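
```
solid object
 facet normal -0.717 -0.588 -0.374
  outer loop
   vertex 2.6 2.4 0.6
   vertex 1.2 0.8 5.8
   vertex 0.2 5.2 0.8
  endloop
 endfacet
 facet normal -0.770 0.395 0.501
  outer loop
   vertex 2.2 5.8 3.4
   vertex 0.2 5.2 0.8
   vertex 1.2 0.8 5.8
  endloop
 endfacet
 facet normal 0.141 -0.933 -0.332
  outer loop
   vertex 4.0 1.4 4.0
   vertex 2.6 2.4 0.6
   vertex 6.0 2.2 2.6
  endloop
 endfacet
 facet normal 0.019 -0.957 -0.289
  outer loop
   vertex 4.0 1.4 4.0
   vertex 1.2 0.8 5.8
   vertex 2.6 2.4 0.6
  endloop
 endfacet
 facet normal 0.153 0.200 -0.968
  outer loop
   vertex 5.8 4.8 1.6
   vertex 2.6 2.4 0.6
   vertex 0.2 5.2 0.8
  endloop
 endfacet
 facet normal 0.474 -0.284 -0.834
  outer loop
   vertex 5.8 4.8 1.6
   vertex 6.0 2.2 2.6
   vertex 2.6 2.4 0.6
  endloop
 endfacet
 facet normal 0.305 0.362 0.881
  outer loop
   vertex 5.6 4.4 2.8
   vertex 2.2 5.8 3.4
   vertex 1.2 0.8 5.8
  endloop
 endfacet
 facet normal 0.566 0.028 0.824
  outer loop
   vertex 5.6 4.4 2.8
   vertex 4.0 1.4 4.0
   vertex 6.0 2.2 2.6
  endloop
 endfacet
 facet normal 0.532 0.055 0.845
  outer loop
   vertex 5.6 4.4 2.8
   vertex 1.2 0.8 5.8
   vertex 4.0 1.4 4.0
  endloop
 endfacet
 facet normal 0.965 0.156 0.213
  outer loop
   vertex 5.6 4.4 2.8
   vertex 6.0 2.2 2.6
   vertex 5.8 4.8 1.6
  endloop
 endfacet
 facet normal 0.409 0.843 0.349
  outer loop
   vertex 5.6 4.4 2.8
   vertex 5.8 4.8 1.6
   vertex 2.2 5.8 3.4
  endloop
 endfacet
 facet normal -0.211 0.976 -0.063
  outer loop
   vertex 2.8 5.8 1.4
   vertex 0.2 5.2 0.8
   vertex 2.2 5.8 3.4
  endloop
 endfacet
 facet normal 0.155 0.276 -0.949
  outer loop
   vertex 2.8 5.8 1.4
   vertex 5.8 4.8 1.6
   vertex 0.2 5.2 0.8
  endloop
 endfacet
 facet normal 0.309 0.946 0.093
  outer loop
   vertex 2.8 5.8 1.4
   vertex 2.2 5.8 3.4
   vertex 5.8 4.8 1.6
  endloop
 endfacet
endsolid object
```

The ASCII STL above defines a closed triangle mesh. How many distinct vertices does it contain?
9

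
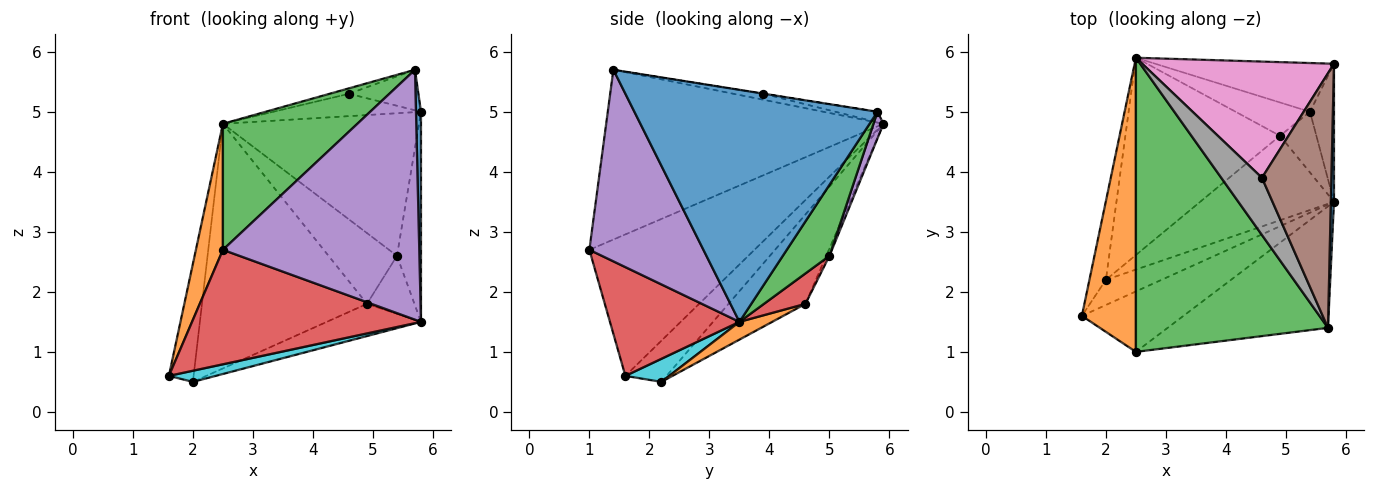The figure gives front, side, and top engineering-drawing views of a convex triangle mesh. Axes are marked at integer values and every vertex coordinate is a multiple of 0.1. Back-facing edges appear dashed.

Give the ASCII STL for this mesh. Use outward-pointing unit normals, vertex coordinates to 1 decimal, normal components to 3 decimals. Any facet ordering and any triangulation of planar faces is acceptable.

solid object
 facet normal 1.000 -0.021 0.014
  outer loop
   vertex 5.8 3.5 1.5
   vertex 5.8 5.8 5.0
   vertex 5.7 1.4 5.7
  endloop
 endfacet
 facet normal -0.923 -0.151 0.353
  outer loop
   vertex 2.5 1.0 2.7
   vertex 2.5 5.9 4.8
   vertex 1.6 1.6 0.6
  endloop
 endfacet
 facet normal -0.631 -0.306 0.713
  outer loop
   vertex 2.5 1.0 2.7
   vertex 5.7 1.4 5.7
   vertex 2.5 5.9 4.8
  endloop
 endfacet
 facet normal 0.447 -0.791 -0.418
  outer loop
   vertex 2.5 1.0 2.7
   vertex 1.6 1.6 0.6
   vertex 5.8 3.5 1.5
  endloop
 endfacet
 facet normal 0.463 -0.797 -0.388
  outer loop
   vertex 2.5 1.0 2.7
   vertex 5.8 3.5 1.5
   vertex 5.7 1.4 5.7
  endloop
 endfacet
 facet normal -0.002 0.157 0.988
  outer loop
   vertex 4.6 3.9 5.3
   vertex 5.7 1.4 5.7
   vertex 5.8 5.8 5.0
  endloop
 endfacet
 facet normal -0.054 0.189 0.981
  outer loop
   vertex 4.6 3.9 5.3
   vertex 5.8 5.8 5.0
   vertex 2.5 5.9 4.8
  endloop
 endfacet
 facet normal -0.145 0.094 0.985
  outer loop
   vertex 4.6 3.9 5.3
   vertex 2.5 5.9 4.8
   vertex 5.7 1.4 5.7
  endloop
 endfacet
 facet normal -0.811 0.487 -0.324
  outer loop
   vertex 2.0 2.2 0.5
   vertex 1.6 1.6 0.6
   vertex 2.5 5.9 4.8
  endloop
 endfacet
 facet normal 0.355 -0.379 -0.855
  outer loop
   vertex 2.0 2.2 0.5
   vertex 5.8 3.5 1.5
   vertex 1.6 1.6 0.6
  endloop
 endfacet
 facet normal -0.341 0.732 -0.590
  outer loop
   vertex 4.9 4.6 1.8
   vertex 2.0 2.2 0.5
   vertex 2.5 5.9 4.8
  endloop
 endfacet
 facet normal 0.123 0.354 -0.927
  outer loop
   vertex 4.9 4.6 1.8
   vertex 5.8 3.5 1.5
   vertex 2.0 2.2 0.5
  endloop
 endfacet
 facet normal 0.851 0.438 -0.288
  outer loop
   vertex 5.4 5.0 2.6
   vertex 5.8 5.8 5.0
   vertex 5.8 3.5 1.5
  endloop
 endfacet
 facet normal 0.517 0.592 -0.619
  outer loop
   vertex 5.4 5.0 2.6
   vertex 5.8 3.5 1.5
   vertex 4.9 4.6 1.8
  endloop
 endfacet
 facet normal 0.048 0.945 -0.323
  outer loop
   vertex 5.4 5.0 2.6
   vertex 2.5 5.9 4.8
   vertex 5.8 5.8 5.0
  endloop
 endfacet
 facet normal -0.042 0.904 -0.426
  outer loop
   vertex 5.4 5.0 2.6
   vertex 4.9 4.6 1.8
   vertex 2.5 5.9 4.8
  endloop
 endfacet
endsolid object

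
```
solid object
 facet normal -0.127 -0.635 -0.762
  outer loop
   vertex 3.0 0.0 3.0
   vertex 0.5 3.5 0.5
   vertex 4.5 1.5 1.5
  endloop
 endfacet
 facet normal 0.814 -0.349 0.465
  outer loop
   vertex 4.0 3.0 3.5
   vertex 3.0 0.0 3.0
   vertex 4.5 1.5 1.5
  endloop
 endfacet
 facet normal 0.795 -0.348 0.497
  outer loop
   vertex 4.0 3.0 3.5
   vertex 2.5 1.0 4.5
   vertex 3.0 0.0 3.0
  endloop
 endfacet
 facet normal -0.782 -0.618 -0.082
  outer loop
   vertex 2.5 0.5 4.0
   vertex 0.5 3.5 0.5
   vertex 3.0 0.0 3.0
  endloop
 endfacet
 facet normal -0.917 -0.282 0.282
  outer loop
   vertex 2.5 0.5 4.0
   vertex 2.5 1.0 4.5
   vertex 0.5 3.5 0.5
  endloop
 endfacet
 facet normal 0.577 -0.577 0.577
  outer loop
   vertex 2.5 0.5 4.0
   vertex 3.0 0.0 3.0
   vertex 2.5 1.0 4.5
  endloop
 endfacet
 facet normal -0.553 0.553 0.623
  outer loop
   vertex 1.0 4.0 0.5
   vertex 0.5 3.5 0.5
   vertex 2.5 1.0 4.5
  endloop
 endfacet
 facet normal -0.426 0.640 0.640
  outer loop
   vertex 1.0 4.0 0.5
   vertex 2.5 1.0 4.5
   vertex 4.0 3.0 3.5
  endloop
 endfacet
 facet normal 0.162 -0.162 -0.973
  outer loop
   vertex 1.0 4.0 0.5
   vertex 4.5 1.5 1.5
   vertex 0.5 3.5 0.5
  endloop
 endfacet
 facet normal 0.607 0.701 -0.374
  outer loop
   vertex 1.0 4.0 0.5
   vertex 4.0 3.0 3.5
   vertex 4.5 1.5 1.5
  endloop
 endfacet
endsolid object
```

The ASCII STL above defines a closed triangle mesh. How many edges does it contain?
15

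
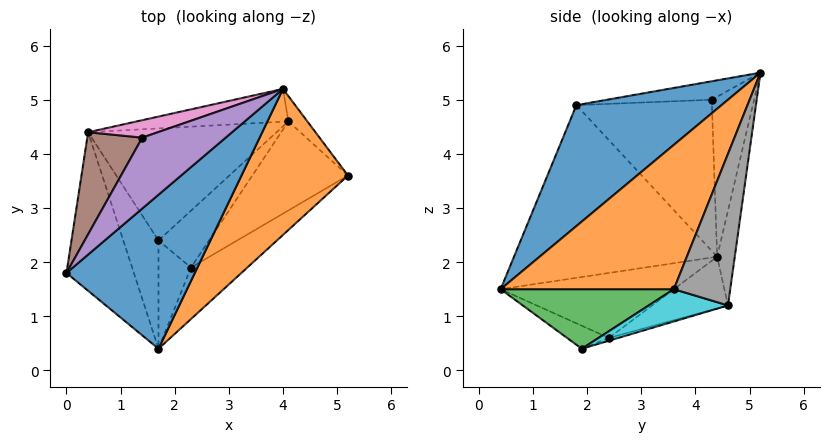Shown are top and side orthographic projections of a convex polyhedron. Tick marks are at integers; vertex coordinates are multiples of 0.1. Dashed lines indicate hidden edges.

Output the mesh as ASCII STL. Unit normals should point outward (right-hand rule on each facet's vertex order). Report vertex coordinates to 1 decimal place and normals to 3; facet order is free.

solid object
 facet normal 0.501 -0.683 0.532
  outer loop
   vertex 1.7 0.4 1.5
   vertex 4.0 5.2 5.5
   vertex 0.0 1.8 4.9
  endloop
 endfacet
 facet normal 0.604 -0.661 0.446
  outer loop
   vertex 1.7 0.4 1.5
   vertex 5.2 3.6 1.5
   vertex 4.0 5.2 5.5
  endloop
 endfacet
 facet normal 0.569 -0.622 -0.538
  outer loop
   vertex 1.7 0.4 1.5
   vertex 2.3 1.9 0.4
   vertex 5.2 3.6 1.5
  endloop
 endfacet
 facet normal -0.904 -0.241 -0.353
  outer loop
   vertex 1.7 0.4 1.5
   vertex 0.0 1.8 4.9
   vertex 0.4 4.4 2.1
  endloop
 endfacet
 facet normal -0.215 0.082 0.973
  outer loop
   vertex 1.4 4.3 5.0
   vertex 0.0 1.8 4.9
   vertex 4.0 5.2 5.5
  endloop
 endfacet
 facet normal -0.836 0.456 0.304
  outer loop
   vertex 1.4 4.3 5.0
   vertex 0.4 4.4 2.1
   vertex 0.0 1.8 4.9
  endloop
 endfacet
 facet normal -0.349 0.925 0.152
  outer loop
   vertex 1.4 4.3 5.0
   vertex 4.0 5.2 5.5
   vertex 0.4 4.4 2.1
  endloop
 endfacet
 facet normal 0.683 0.726 -0.085
  outer loop
   vertex 4.1 4.6 1.2
   vertex 4.0 5.2 5.5
   vertex 5.2 3.6 1.5
  endloop
 endfacet
 facet normal -0.087 0.986 -0.140
  outer loop
   vertex 4.1 4.6 1.2
   vertex 0.4 4.4 2.1
   vertex 4.0 5.2 5.5
  endloop
 endfacet
 facet normal 0.319 0.067 -0.945
  outer loop
   vertex 4.1 4.6 1.2
   vertex 5.2 3.6 1.5
   vertex 2.3 1.9 0.4
  endloop
 endfacet
 facet normal -0.543 -0.345 -0.766
  outer loop
   vertex 1.7 2.4 0.6
   vertex 2.3 1.9 0.4
   vertex 1.7 0.4 1.5
  endloop
 endfacet
 facet normal -0.860 -0.210 -0.466
  outer loop
   vertex 1.7 2.4 0.6
   vertex 1.7 0.4 1.5
   vertex 0.4 4.4 2.1
  endloop
 endfacet
 facet normal -0.053 0.316 -0.947
  outer loop
   vertex 1.7 2.4 0.6
   vertex 4.1 4.6 1.2
   vertex 2.3 1.9 0.4
  endloop
 endfacet
 facet normal -0.232 0.483 -0.845
  outer loop
   vertex 1.7 2.4 0.6
   vertex 0.4 4.4 2.1
   vertex 4.1 4.6 1.2
  endloop
 endfacet
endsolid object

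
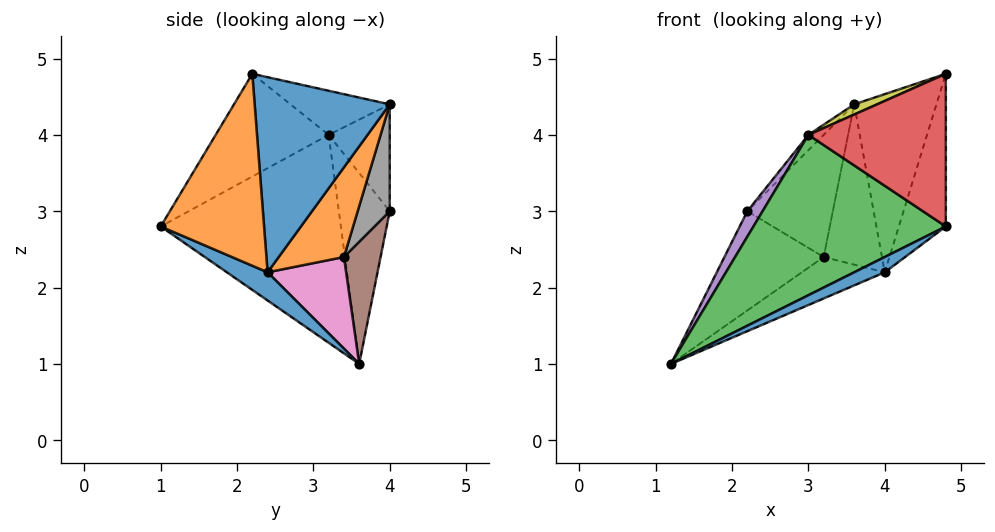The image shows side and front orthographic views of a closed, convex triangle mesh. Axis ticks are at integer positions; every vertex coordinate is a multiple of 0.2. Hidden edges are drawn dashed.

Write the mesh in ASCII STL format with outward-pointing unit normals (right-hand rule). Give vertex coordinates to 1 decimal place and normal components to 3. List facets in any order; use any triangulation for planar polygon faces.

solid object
 facet normal 0.301 -0.225 -0.927
  outer loop
   vertex 4.0 2.4 2.2
   vertex 4.8 1.0 2.8
   vertex 1.2 3.6 1.0
  endloop
 endfacet
 facet normal 0.884 0.402 -0.241
  outer loop
   vertex 4.0 2.4 2.2
   vertex 4.8 2.2 4.8
   vertex 4.8 1.0 2.8
  endloop
 endfacet
 facet normal -0.652 -0.697 0.299
  outer loop
   vertex 3.0 3.2 4.0
   vertex 1.2 3.6 1.0
   vertex 4.8 1.0 2.8
  endloop
 endfacet
 facet normal -0.576 -0.701 0.420
  outer loop
   vertex 3.0 3.2 4.0
   vertex 4.8 1.0 2.8
   vertex 4.8 2.2 4.8
  endloop
 endfacet
 facet normal -0.844 -0.253 0.473
  outer loop
   vertex 3.0 3.2 4.0
   vertex 2.2 4.0 3.0
   vertex 1.2 3.6 1.0
  endloop
 endfacet
 facet normal 0.326 0.882 -0.339
  outer loop
   vertex 3.2 3.4 2.4
   vertex 1.2 3.6 1.0
   vertex 2.2 4.0 3.0
  endloop
 endfacet
 facet normal 0.517 0.545 -0.660
  outer loop
   vertex 3.2 3.4 2.4
   vertex 4.0 2.4 2.2
   vertex 1.2 3.6 1.0
  endloop
 endfacet
 facet normal 0.331 0.883 -0.331
  outer loop
   vertex 3.6 4.0 4.4
   vertex 3.2 3.4 2.4
   vertex 2.2 4.0 3.0
  endloop
 endfacet
 facet normal -0.452 -0.104 0.886
  outer loop
   vertex 3.6 4.0 4.4
   vertex 3.0 3.2 4.0
   vertex 4.8 2.2 4.8
  endloop
 endfacet
 facet normal -0.696 0.174 0.696
  outer loop
   vertex 3.6 4.0 4.4
   vertex 2.2 4.0 3.0
   vertex 3.0 3.2 4.0
  endloop
 endfacet
 facet normal 0.834 0.507 -0.217
  outer loop
   vertex 3.6 4.0 4.4
   vertex 4.8 2.2 4.8
   vertex 4.0 2.4 2.2
  endloop
 endfacet
 facet normal 0.704 0.629 -0.330
  outer loop
   vertex 3.6 4.0 4.4
   vertex 4.0 2.4 2.2
   vertex 3.2 3.4 2.4
  endloop
 endfacet
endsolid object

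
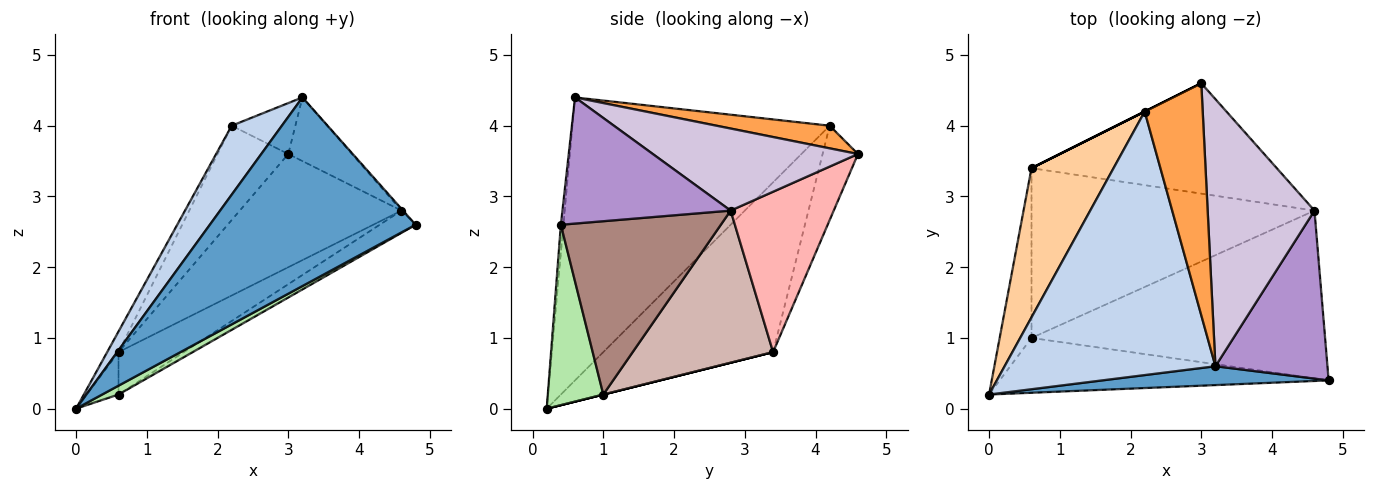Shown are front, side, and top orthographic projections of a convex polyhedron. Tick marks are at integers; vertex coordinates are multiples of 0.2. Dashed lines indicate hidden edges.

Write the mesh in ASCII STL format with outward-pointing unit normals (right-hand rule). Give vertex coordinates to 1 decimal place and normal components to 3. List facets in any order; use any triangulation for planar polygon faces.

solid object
 facet normal -0.012 -0.995 0.099
  outer loop
   vertex 3.2 0.6 4.4
   vertex 0.0 0.2 0.0
   vertex 4.8 0.4 2.6
  endloop
 endfacet
 facet normal -0.792 -0.154 0.590
  outer loop
   vertex 2.2 4.2 4.0
   vertex 0.0 0.2 0.0
   vertex 3.2 0.6 4.4
  endloop
 endfacet
 facet normal 0.356 0.200 0.913
  outer loop
   vertex 2.2 4.2 4.0
   vertex 3.2 0.6 4.4
   vertex 3.0 4.6 3.6
  endloop
 endfacet
 facet normal -0.899 0.060 0.434
  outer loop
   vertex 0.6 3.4 0.8
   vertex 0.0 0.2 0.0
   vertex 2.2 4.2 4.0
  endloop
 endfacet
 facet normal -0.447 0.894 0.000
  outer loop
   vertex 0.6 3.4 0.8
   vertex 2.2 4.2 4.0
   vertex 3.0 4.6 3.6
  endloop
 endfacet
 facet normal 0.476 -0.140 -0.868
  outer loop
   vertex 0.6 1.0 0.2
   vertex 4.8 0.4 2.6
   vertex 0.0 0.2 0.0
  endloop
 endfacet
 facet normal 0.000 0.243 -0.970
  outer loop
   vertex 0.6 1.0 0.2
   vertex 0.0 0.2 0.0
   vertex 0.6 3.4 0.8
  endloop
 endfacet
 facet normal 0.415 0.651 -0.635
  outer loop
   vertex 4.6 2.8 2.8
   vertex 0.6 3.4 0.8
   vertex 3.0 4.6 3.6
  endloop
 endfacet
 facet normal 0.748 0.007 0.664
  outer loop
   vertex 4.6 2.8 2.8
   vertex 3.2 0.6 4.4
   vertex 4.8 0.4 2.6
  endloop
 endfacet
 facet normal 0.599 0.186 0.779
  outer loop
   vertex 4.6 2.8 2.8
   vertex 3.0 4.6 3.6
   vertex 3.2 0.6 4.4
  endloop
 endfacet
 facet normal 0.505 0.113 -0.856
  outer loop
   vertex 4.6 2.8 2.8
   vertex 4.8 0.4 2.6
   vertex 0.6 1.0 0.2
  endloop
 endfacet
 facet normal 0.462 0.215 -0.860
  outer loop
   vertex 4.6 2.8 2.8
   vertex 0.6 1.0 0.2
   vertex 0.6 3.4 0.8
  endloop
 endfacet
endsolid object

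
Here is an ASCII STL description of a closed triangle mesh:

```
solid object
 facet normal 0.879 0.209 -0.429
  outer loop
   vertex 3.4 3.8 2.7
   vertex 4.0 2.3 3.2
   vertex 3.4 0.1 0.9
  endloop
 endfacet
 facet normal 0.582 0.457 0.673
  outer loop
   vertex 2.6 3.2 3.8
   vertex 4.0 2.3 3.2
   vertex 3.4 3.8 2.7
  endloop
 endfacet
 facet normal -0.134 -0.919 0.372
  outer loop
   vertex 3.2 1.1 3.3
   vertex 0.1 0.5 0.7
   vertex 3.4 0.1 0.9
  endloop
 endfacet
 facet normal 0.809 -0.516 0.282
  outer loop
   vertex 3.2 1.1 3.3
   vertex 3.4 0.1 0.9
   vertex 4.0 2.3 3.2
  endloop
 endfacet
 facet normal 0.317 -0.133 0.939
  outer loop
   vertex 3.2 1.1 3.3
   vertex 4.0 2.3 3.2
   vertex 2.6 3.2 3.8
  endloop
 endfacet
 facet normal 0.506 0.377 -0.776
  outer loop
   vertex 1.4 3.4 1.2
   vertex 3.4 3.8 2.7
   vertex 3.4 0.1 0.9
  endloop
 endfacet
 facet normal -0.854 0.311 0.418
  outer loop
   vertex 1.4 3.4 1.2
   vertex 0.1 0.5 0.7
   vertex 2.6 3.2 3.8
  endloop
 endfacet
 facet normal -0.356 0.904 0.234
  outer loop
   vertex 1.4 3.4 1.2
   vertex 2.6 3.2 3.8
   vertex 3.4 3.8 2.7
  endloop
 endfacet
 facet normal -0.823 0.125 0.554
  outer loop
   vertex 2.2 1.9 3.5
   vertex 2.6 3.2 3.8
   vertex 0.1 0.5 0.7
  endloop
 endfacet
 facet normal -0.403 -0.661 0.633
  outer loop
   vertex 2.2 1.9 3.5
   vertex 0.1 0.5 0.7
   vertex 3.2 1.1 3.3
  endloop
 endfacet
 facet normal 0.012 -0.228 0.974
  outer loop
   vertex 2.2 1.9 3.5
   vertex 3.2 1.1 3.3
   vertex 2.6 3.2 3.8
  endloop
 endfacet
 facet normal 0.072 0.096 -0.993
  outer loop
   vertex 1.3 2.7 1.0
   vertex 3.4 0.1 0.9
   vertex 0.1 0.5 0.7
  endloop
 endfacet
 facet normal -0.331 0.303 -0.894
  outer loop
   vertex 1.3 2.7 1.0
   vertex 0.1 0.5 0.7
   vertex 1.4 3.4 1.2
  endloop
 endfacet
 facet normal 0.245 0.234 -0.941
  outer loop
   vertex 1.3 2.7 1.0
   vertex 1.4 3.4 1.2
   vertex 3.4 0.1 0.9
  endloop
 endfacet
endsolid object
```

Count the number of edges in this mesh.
21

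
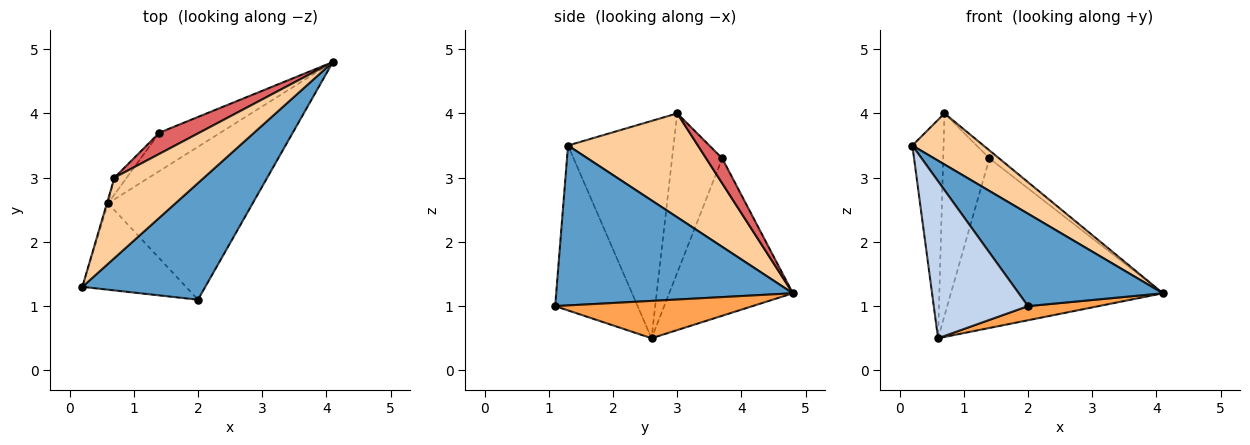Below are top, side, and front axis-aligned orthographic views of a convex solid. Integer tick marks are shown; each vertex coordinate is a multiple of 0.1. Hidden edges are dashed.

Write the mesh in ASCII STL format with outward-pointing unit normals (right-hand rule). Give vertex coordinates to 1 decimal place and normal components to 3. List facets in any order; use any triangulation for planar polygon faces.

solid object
 facet normal 0.714 -0.435 0.549
  outer loop
   vertex 2.0 1.1 1.0
   vertex 4.1 4.8 1.2
   vertex 0.2 1.3 3.5
  endloop
 endfacet
 facet normal -0.608 -0.695 -0.382
  outer loop
   vertex 0.6 2.6 0.5
   vertex 2.0 1.1 1.0
   vertex 0.2 1.3 3.5
  endloop
 endfacet
 facet normal 0.249 -0.089 -0.964
  outer loop
   vertex 0.6 2.6 0.5
   vertex 4.1 4.8 1.2
   vertex 2.0 1.1 1.0
  endloop
 endfacet
 facet normal 0.700 -0.383 0.603
  outer loop
   vertex 0.7 3.0 4.0
   vertex 0.2 1.3 3.5
   vertex 4.1 4.8 1.2
  endloop
 endfacet
 facet normal -0.959 0.284 -0.005
  outer loop
   vertex 0.7 3.0 4.0
   vertex 0.6 2.6 0.5
   vertex 0.2 1.3 3.5
  endloop
 endfacet
 facet normal -0.495 0.848 -0.192
  outer loop
   vertex 1.4 3.7 3.3
   vertex 4.1 4.8 1.2
   vertex 0.6 2.6 0.5
  endloop
 endfacet
 facet normal 0.505 0.303 0.808
  outer loop
   vertex 1.4 3.7 3.3
   vertex 0.7 3.0 4.0
   vertex 4.1 4.8 1.2
  endloop
 endfacet
 facet normal -0.734 0.677 -0.056
  outer loop
   vertex 1.4 3.7 3.3
   vertex 0.6 2.6 0.5
   vertex 0.7 3.0 4.0
  endloop
 endfacet
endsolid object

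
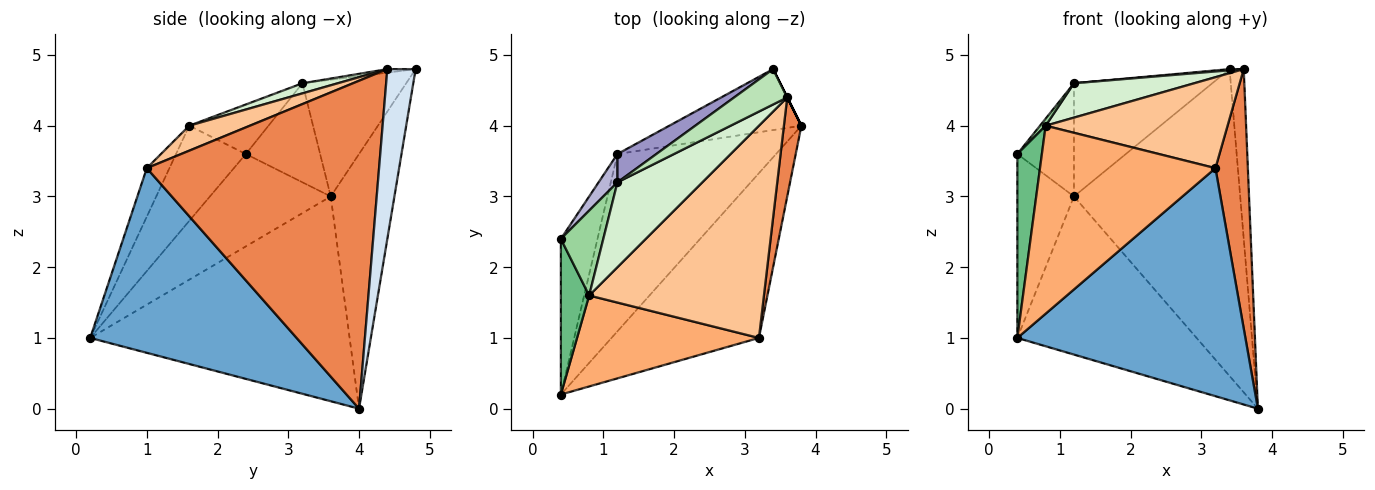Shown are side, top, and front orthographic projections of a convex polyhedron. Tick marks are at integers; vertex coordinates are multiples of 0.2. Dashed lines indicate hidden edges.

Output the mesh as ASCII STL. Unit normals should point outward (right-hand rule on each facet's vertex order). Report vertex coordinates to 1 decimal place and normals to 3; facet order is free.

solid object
 facet normal 0.592 -0.654 -0.472
  outer loop
   vertex 3.2 1.0 3.4
   vertex 0.4 0.2 1.0
   vertex 3.8 4.0 0.0
  endloop
 endfacet
 facet normal -0.694 0.479 -0.537
  outer loop
   vertex 1.2 3.6 3.0
   vertex 3.8 4.0 0.0
   vertex 0.4 0.2 1.0
  endloop
 endfacet
 facet normal -0.352 0.918 -0.182
  outer loop
   vertex 1.2 3.6 3.0
   vertex 3.4 4.8 4.8
   vertex 3.8 4.0 0.0
  endloop
 endfacet
 facet normal 0.894 0.447 0.000
  outer loop
   vertex 3.6 4.4 4.8
   vertex 3.8 4.0 0.0
   vertex 3.4 4.8 4.8
  endloop
 endfacet
 facet normal 0.989 -0.138 0.053
  outer loop
   vertex 3.6 4.4 4.8
   vertex 3.2 1.0 3.4
   vertex 3.8 4.0 0.0
  endloop
 endfacet
 facet normal -0.115 -0.894 0.433
  outer loop
   vertex 0.8 1.6 4.0
   vertex 0.4 0.2 1.0
   vertex 3.2 1.0 3.4
  endloop
 endfacet
 facet normal 0.130 -0.391 0.911
  outer loop
   vertex 0.8 1.6 4.0
   vertex 3.2 1.0 3.4
   vertex 3.6 4.4 4.8
  endloop
 endfacet
 facet normal -0.852 0.399 -0.338
  outer loop
   vertex 0.4 2.4 3.6
   vertex 1.2 3.6 3.0
   vertex 0.4 0.2 1.0
  endloop
 endfacet
 facet normal -0.908 -0.319 0.270
  outer loop
   vertex 0.4 2.4 3.6
   vertex 0.4 0.2 1.0
   vertex 0.8 1.6 4.0
  endloop
 endfacet
 facet normal -0.758 -0.054 0.650
  outer loop
   vertex 1.2 3.2 4.6
   vertex 0.4 2.4 3.6
   vertex 0.8 1.6 4.0
  endloop
 endfacet
 facet normal -0.066 -0.033 0.997
  outer loop
   vertex 1.2 3.2 4.6
   vertex 3.6 4.4 4.8
   vertex 3.4 4.8 4.8
  endloop
 endfacet
 facet normal 0.110 -0.373 0.921
  outer loop
   vertex 1.2 3.2 4.6
   vertex 0.8 1.6 4.0
   vertex 3.6 4.4 4.8
  endloop
 endfacet
 facet normal -0.588 0.784 0.196
  outer loop
   vertex 1.2 3.2 4.6
   vertex 3.4 4.8 4.8
   vertex 1.2 3.6 3.0
  endloop
 endfacet
 facet normal -0.786 0.599 0.150
  outer loop
   vertex 1.2 3.2 4.6
   vertex 1.2 3.6 3.0
   vertex 0.4 2.4 3.6
  endloop
 endfacet
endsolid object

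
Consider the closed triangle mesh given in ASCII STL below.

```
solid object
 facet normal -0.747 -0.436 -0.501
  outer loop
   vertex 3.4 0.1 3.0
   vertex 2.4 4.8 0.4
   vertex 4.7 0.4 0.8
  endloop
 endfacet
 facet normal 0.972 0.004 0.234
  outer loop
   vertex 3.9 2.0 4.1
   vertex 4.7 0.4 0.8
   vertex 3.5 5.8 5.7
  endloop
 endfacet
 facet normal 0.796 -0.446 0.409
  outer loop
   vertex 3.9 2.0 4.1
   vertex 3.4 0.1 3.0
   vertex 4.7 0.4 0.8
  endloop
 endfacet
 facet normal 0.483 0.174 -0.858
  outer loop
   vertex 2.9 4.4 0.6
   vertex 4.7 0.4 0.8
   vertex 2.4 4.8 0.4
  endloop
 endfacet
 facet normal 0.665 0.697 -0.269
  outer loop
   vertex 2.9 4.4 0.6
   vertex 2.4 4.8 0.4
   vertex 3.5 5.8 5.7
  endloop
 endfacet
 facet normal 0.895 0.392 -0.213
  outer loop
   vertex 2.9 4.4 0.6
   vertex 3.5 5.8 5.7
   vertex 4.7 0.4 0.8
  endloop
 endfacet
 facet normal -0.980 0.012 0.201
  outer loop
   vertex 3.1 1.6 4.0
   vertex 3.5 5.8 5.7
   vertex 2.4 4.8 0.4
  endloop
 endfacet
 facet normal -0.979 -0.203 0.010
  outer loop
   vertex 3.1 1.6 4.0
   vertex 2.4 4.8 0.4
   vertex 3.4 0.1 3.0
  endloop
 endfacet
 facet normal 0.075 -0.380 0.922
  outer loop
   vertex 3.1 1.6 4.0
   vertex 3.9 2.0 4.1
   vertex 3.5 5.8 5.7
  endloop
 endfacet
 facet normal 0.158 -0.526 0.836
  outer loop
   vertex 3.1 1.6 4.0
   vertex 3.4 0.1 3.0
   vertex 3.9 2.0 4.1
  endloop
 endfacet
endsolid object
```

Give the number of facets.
10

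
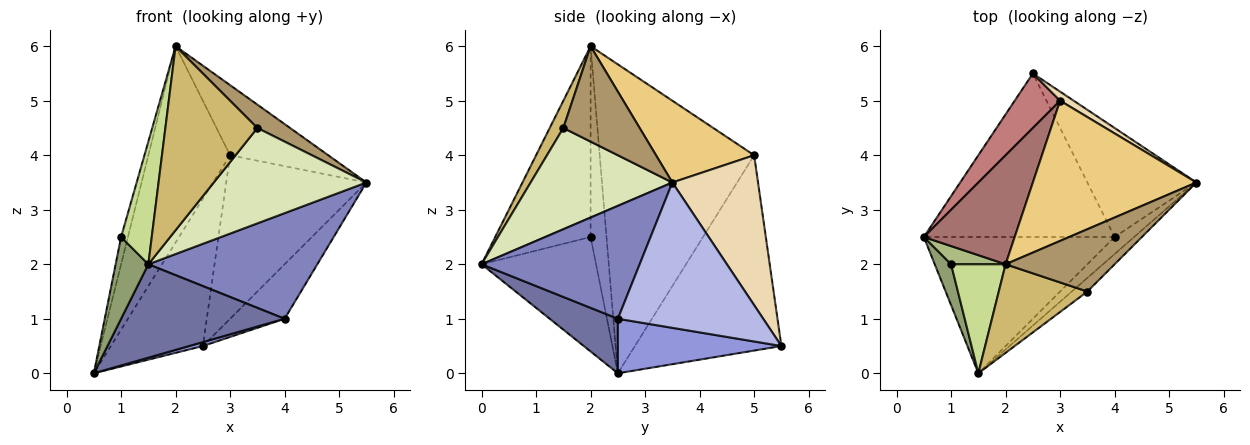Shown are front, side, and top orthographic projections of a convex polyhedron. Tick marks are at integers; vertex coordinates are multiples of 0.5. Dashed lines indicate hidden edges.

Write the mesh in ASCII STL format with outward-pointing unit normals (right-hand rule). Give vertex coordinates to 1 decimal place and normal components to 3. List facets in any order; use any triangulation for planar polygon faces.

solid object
 facet normal 0.229 -0.550 -0.803
  outer loop
   vertex 4.0 2.5 1.0
   vertex 1.5 0.0 2.0
   vertex 0.5 2.5 0.0
  endloop
 endfacet
 facet normal 0.678 -0.725 -0.117
  outer loop
   vertex 4.0 2.5 1.0
   vertex 5.5 3.5 3.5
   vertex 1.5 0.0 2.0
  endloop
 endfacet
 facet normal 0.275 -0.023 -0.961
  outer loop
   vertex 4.0 2.5 1.0
   vertex 0.5 2.5 0.0
   vertex 2.5 5.5 0.5
  endloop
 endfacet
 facet normal 0.766 0.287 -0.575
  outer loop
   vertex 4.0 2.5 1.0
   vertex 2.5 5.5 0.5
   vertex 5.5 3.5 3.5
  endloop
 endfacet
 facet normal -0.953 -0.272 0.136
  outer loop
   vertex 1.0 2.0 2.5
   vertex 0.5 2.5 0.0
   vertex 1.5 0.0 2.0
  endloop
 endfacet
 facet normal -0.889 0.381 0.254
  outer loop
   vertex 1.0 2.0 2.5
   vertex 2.0 2.0 6.0
   vertex 0.5 2.5 0.0
  endloop
 endfacet
 facet normal -0.919 -0.295 0.262
  outer loop
   vertex 1.0 2.0 2.5
   vertex 1.5 0.0 2.0
   vertex 2.0 2.0 6.0
  endloop
 endfacet
 facet normal 0.677 -0.729 -0.104
  outer loop
   vertex 3.5 1.5 4.5
   vertex 1.5 0.0 2.0
   vertex 5.5 3.5 3.5
  endloop
 endfacet
 facet normal 0.634 -0.272 0.724
  outer loop
   vertex 3.5 1.5 4.5
   vertex 5.5 3.5 3.5
   vertex 2.0 2.0 6.0
  endloop
 endfacet
 facet normal 0.132 -0.893 0.430
  outer loop
   vertex 3.5 1.5 4.5
   vertex 2.0 2.0 6.0
   vertex 1.5 0.0 2.0
  endloop
 endfacet
 facet normal 0.408 0.408 0.816
  outer loop
   vertex 3.0 5.0 4.0
   vertex 2.0 2.0 6.0
   vertex 5.5 3.5 3.5
  endloop
 endfacet
 facet normal 0.521 0.852 0.047
  outer loop
   vertex 3.0 5.0 4.0
   vertex 5.5 3.5 3.5
   vertex 2.5 5.5 0.5
  endloop
 endfacet
 facet normal -0.855 0.453 0.252
  outer loop
   vertex 3.0 5.0 4.0
   vertex 0.5 2.5 0.0
   vertex 2.0 2.0 6.0
  endloop
 endfacet
 facet normal -0.831 0.522 0.193
  outer loop
   vertex 3.0 5.0 4.0
   vertex 2.5 5.5 0.5
   vertex 0.5 2.5 0.0
  endloop
 endfacet
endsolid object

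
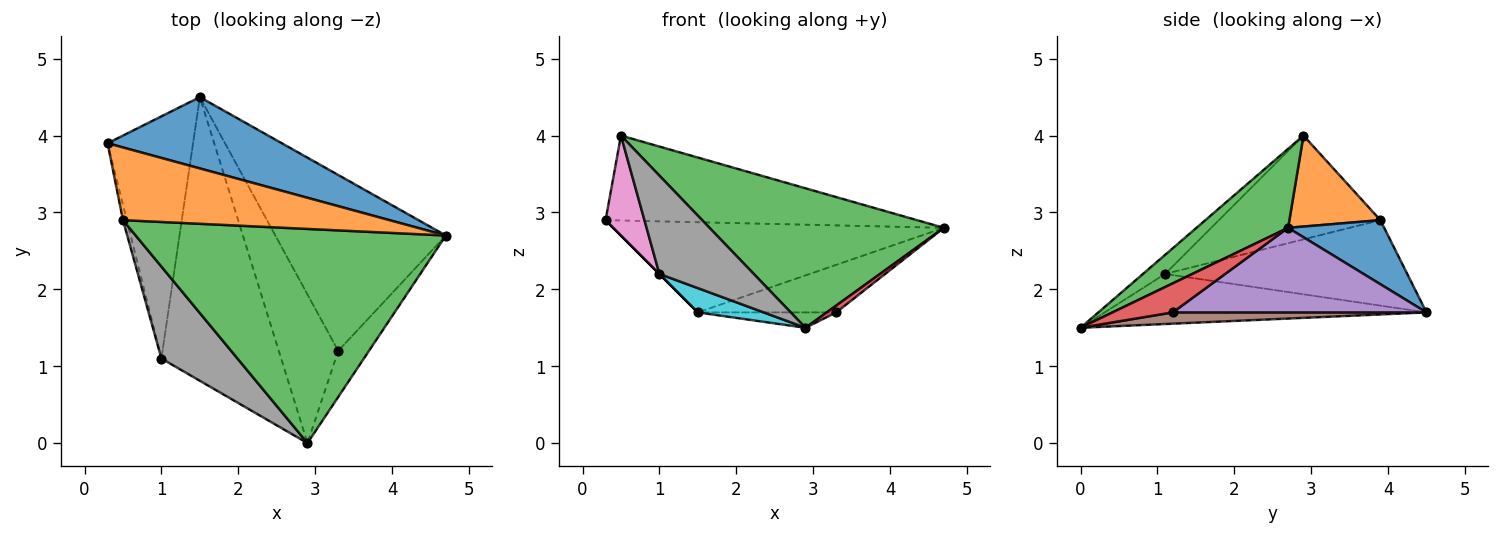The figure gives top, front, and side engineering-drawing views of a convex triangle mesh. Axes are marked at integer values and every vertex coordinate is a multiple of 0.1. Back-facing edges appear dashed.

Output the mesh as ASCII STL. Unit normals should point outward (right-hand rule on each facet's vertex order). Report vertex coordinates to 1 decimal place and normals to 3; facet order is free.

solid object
 facet normal 0.222 0.765 0.605
  outer loop
   vertex 1.5 4.5 1.7
   vertex 0.3 3.9 2.9
   vertex 4.7 2.7 2.8
  endloop
 endfacet
 facet normal 0.217 0.742 0.635
  outer loop
   vertex 0.5 2.9 4.0
   vertex 4.7 2.7 2.8
   vertex 0.3 3.9 2.9
  endloop
 endfacet
 facet normal 0.209 -0.534 0.819
  outer loop
   vertex 0.5 2.9 4.0
   vertex 2.9 0.0 1.5
   vertex 4.7 2.7 2.8
  endloop
 endfacet
 facet normal 0.683 -0.107 -0.723
  outer loop
   vertex 3.3 1.2 1.7
   vertex 4.7 2.7 2.8
   vertex 2.9 0.0 1.5
  endloop
 endfacet
 facet normal 0.432 0.236 -0.871
  outer loop
   vertex 3.3 1.2 1.7
   vertex 1.5 4.5 1.7
   vertex 4.7 2.7 2.8
  endloop
 endfacet
 facet normal 0.185 0.101 -0.977
  outer loop
   vertex 3.3 1.2 1.7
   vertex 2.9 0.0 1.5
   vertex 1.5 4.5 1.7
  endloop
 endfacet
 facet normal -0.972 -0.234 -0.036
  outer loop
   vertex 1.0 1.1 2.2
   vertex 0.5 2.9 4.0
   vertex 0.3 3.9 2.9
  endloop
 endfacet
 facet normal -0.169 -0.720 0.673
  outer loop
   vertex 1.0 1.1 2.2
   vertex 2.9 0.0 1.5
   vertex 0.5 2.9 4.0
  endloop
 endfacet
 facet normal -0.707 0.000 -0.707
  outer loop
   vertex 1.0 1.1 2.2
   vertex 0.3 3.9 2.9
   vertex 1.5 4.5 1.7
  endloop
 endfacet
 facet normal -0.384 -0.079 -0.920
  outer loop
   vertex 1.0 1.1 2.2
   vertex 1.5 4.5 1.7
   vertex 2.9 0.0 1.5
  endloop
 endfacet
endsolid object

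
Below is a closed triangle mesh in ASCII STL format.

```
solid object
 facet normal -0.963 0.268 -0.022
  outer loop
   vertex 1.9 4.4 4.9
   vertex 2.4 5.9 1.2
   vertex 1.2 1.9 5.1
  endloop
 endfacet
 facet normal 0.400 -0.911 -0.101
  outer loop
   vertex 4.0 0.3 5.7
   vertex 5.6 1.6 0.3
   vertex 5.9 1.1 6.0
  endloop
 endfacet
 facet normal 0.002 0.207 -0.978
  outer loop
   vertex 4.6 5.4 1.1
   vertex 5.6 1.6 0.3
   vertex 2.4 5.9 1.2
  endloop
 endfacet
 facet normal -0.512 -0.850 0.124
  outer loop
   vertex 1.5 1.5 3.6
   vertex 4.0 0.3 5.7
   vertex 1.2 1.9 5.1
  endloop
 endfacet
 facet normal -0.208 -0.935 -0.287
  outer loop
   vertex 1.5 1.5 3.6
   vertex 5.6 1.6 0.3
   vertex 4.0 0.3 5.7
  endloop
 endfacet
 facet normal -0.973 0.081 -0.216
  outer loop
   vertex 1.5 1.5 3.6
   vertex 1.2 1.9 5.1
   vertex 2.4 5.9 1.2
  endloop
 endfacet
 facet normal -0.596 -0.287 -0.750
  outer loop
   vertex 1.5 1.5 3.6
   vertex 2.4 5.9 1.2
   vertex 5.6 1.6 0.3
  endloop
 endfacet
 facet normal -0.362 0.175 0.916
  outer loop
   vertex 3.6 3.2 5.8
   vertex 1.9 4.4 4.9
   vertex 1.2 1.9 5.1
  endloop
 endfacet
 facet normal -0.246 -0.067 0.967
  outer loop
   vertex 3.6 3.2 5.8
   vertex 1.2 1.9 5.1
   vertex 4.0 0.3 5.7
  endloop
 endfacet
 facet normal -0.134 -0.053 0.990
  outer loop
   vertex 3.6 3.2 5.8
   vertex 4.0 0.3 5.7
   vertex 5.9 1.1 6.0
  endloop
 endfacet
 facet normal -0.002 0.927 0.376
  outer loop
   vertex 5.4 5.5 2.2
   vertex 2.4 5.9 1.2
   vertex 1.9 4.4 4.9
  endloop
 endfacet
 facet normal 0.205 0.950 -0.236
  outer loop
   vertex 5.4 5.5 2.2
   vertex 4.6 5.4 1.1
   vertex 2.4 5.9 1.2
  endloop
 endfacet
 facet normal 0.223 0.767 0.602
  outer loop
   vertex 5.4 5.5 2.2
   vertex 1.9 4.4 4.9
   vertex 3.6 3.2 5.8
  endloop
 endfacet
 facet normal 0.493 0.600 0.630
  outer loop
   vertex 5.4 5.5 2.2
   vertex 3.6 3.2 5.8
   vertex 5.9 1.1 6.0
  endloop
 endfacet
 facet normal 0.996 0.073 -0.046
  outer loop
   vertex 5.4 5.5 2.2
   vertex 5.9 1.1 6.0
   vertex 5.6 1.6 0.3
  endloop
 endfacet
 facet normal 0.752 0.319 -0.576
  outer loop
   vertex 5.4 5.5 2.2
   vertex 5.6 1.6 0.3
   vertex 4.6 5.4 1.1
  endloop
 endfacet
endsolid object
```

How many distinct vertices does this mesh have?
10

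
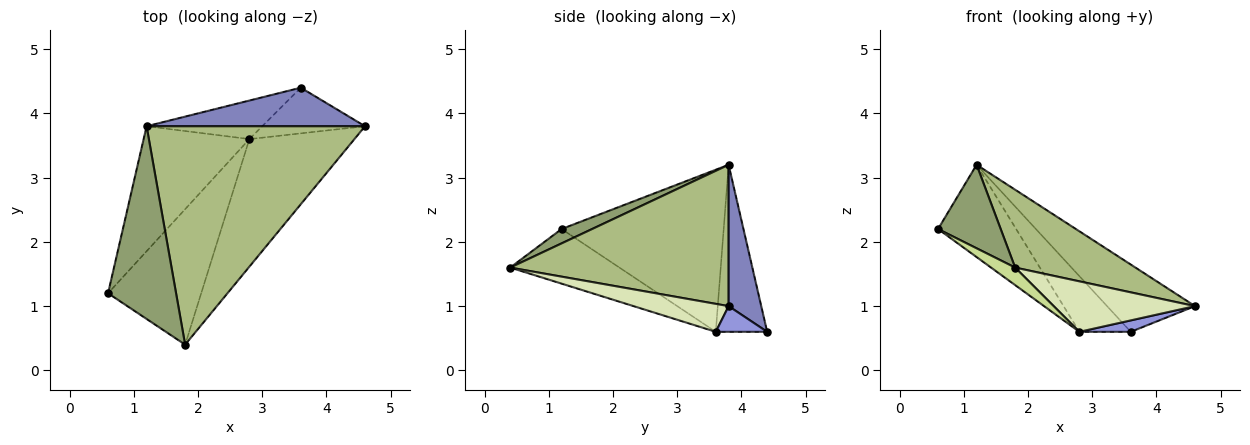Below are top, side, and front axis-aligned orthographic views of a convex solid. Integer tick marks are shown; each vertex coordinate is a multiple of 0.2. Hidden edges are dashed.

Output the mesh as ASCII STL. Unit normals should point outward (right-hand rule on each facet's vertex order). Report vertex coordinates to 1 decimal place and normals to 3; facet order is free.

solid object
 facet normal -0.777 0.374 -0.507
  outer loop
   vertex 2.8 3.6 0.6
   vertex 0.6 1.2 2.2
   vertex 1.2 3.8 3.2
  endloop
 endfacet
 facet normal 0.306 0.826 0.473
  outer loop
   vertex 3.6 4.4 0.6
   vertex 1.2 3.8 3.2
   vertex 4.6 3.8 1.0
  endloop
 endfacet
 facet normal 0.236 -0.236 -0.943
  outer loop
   vertex 3.6 4.4 0.6
   vertex 4.6 3.8 1.0
   vertex 2.8 3.6 0.6
  endloop
 endfacet
 facet normal -0.635 0.635 -0.440
  outer loop
   vertex 3.6 4.4 0.6
   vertex 2.8 3.6 0.6
   vertex 1.2 3.8 3.2
  endloop
 endfacet
 facet normal 0.190 -0.390 0.901
  outer loop
   vertex 1.8 0.4 1.6
   vertex 1.2 3.8 3.2
   vertex 0.6 1.2 2.2
  endloop
 endfacet
 facet normal 0.520 -0.287 0.804
  outer loop
   vertex 1.8 0.4 1.6
   vertex 4.6 3.8 1.0
   vertex 1.2 3.8 3.2
  endloop
 endfacet
 facet normal -0.503 -0.111 -0.857
  outer loop
   vertex 1.8 0.4 1.6
   vertex 0.6 1.2 2.2
   vertex 2.8 3.6 0.6
  endloop
 endfacet
 facet normal 0.240 -0.357 -0.903
  outer loop
   vertex 1.8 0.4 1.6
   vertex 2.8 3.6 0.6
   vertex 4.6 3.8 1.0
  endloop
 endfacet
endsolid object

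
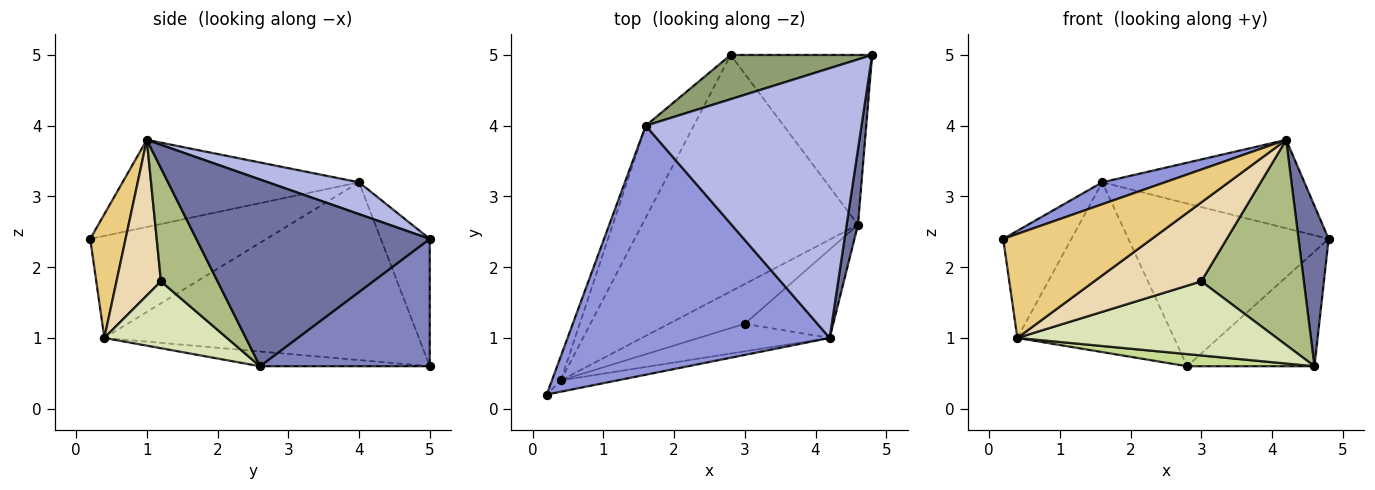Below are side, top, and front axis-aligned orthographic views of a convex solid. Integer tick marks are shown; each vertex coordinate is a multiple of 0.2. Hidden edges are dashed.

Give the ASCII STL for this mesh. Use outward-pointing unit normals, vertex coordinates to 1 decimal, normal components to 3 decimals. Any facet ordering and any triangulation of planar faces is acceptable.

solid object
 facet normal 0.990 -0.128 0.060
  outer loop
   vertex 4.6 2.6 0.6
   vertex 4.8 5.0 2.4
   vertex 4.2 1.0 3.8
  endloop
 endfacet
 facet normal 0.598 0.448 -0.664
  outer loop
   vertex 2.8 5.0 0.6
   vertex 4.8 5.0 2.4
   vertex 4.6 2.6 0.6
  endloop
 endfacet
 facet normal -0.314 -0.083 0.946
  outer loop
   vertex 1.6 4.0 3.2
   vertex 0.2 0.2 2.4
   vertex 4.2 1.0 3.8
  endloop
 endfacet
 facet normal 0.139 0.309 0.941
  outer loop
   vertex 1.6 4.0 3.2
   vertex 4.2 1.0 3.8
   vertex 4.8 5.0 2.4
  endloop
 endfacet
 facet normal -0.230 0.939 0.255
  outer loop
   vertex 1.6 4.0 3.2
   vertex 4.8 5.0 2.4
   vertex 2.8 5.0 0.6
  endloop
 endfacet
 facet normal 0.452 -0.819 -0.353
  outer loop
   vertex 3.0 1.2 1.8
   vertex 4.6 2.6 0.6
   vertex 4.2 1.0 3.8
  endloop
 endfacet
 facet normal -0.068 -0.051 -0.996
  outer loop
   vertex 0.4 0.4 1.0
   vertex 2.8 5.0 0.6
   vertex 4.6 2.6 0.6
  endloop
 endfacet
 facet normal 0.385 -0.813 -0.436
  outer loop
   vertex 0.4 0.4 1.0
   vertex 4.6 2.6 0.6
   vertex 3.0 1.2 1.8
  endloop
 endfacet
 facet normal -0.930 0.360 -0.081
  outer loop
   vertex 0.4 0.4 1.0
   vertex 0.2 0.2 2.4
   vertex 1.6 4.0 3.2
  endloop
 endfacet
 facet normal -0.870 0.434 -0.235
  outer loop
   vertex 0.4 0.4 1.0
   vertex 1.6 4.0 3.2
   vertex 2.8 5.0 0.6
  endloop
 endfacet
 facet normal 0.230 -0.967 -0.105
  outer loop
   vertex 0.4 0.4 1.0
   vertex 4.2 1.0 3.8
   vertex 0.2 0.2 2.4
  endloop
 endfacet
 facet normal 0.365 -0.879 -0.307
  outer loop
   vertex 0.4 0.4 1.0
   vertex 3.0 1.2 1.8
   vertex 4.2 1.0 3.8
  endloop
 endfacet
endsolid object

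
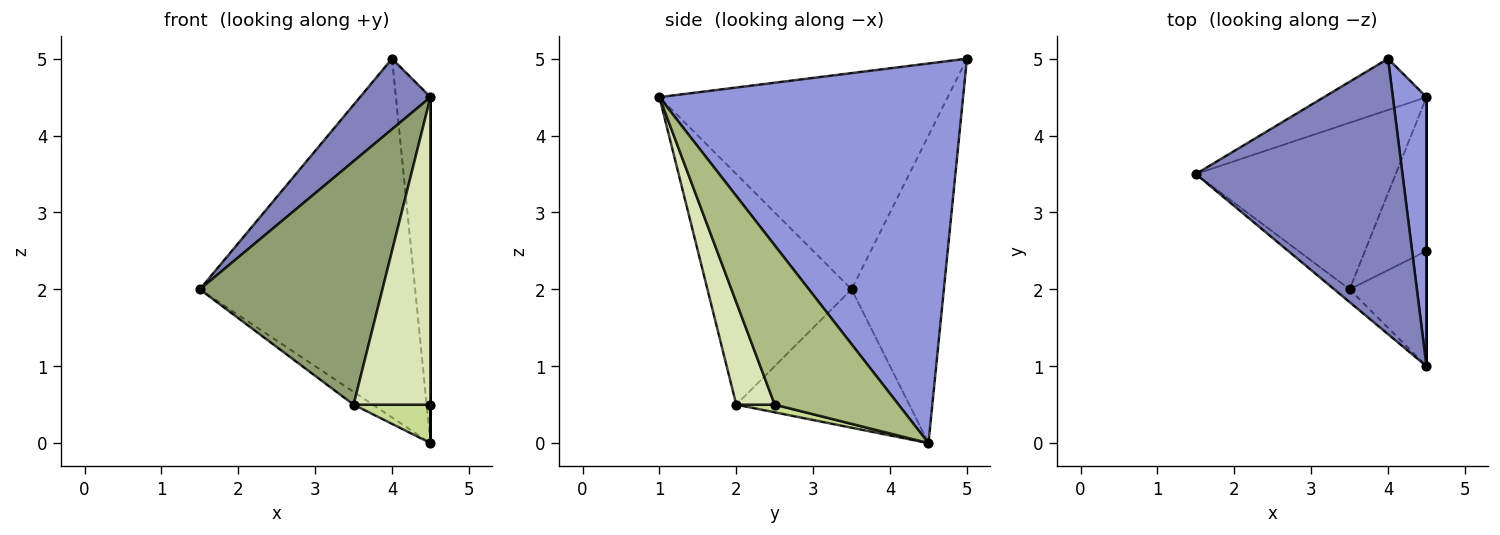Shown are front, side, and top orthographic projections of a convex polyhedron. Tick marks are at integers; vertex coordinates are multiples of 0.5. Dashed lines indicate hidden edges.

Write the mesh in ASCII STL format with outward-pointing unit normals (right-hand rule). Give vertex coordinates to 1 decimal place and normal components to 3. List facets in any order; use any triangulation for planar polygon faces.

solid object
 facet normal -0.391 0.911 -0.130
  outer loop
   vertex 4.0 5.0 5.0
   vertex 4.5 4.5 0.0
   vertex 1.5 3.5 2.0
  endloop
 endfacet
 facet normal -0.712 -0.174 0.680
  outer loop
   vertex 4.0 5.0 5.0
   vertex 1.5 3.5 2.0
   vertex 4.5 1.0 4.5
  endloop
 endfacet
 facet normal 0.990 0.113 0.088
  outer loop
   vertex 4.0 5.0 5.0
   vertex 4.5 1.0 4.5
   vertex 4.5 4.5 0.0
  endloop
 endfacet
 facet normal -0.568 0.063 -0.821
  outer loop
   vertex 3.5 2.0 0.5
   vertex 1.5 3.5 2.0
   vertex 4.5 4.5 0.0
  endloop
 endfacet
 facet normal -0.619 -0.784 -0.041
  outer loop
   vertex 3.5 2.0 0.5
   vertex 4.5 1.0 4.5
   vertex 1.5 3.5 2.0
  endloop
 endfacet
 facet normal 1.000 0.000 0.000
  outer loop
   vertex 4.5 2.5 0.5
   vertex 4.5 4.5 0.0
   vertex 4.5 1.0 4.5
  endloop
 endfacet
 facet normal 0.120 -0.241 -0.963
  outer loop
   vertex 4.5 2.5 0.5
   vertex 3.5 2.0 0.5
   vertex 4.5 4.5 0.0
  endloop
 endfacet
 facet normal 0.424 -0.848 -0.318
  outer loop
   vertex 4.5 2.5 0.5
   vertex 4.5 1.0 4.5
   vertex 3.5 2.0 0.5
  endloop
 endfacet
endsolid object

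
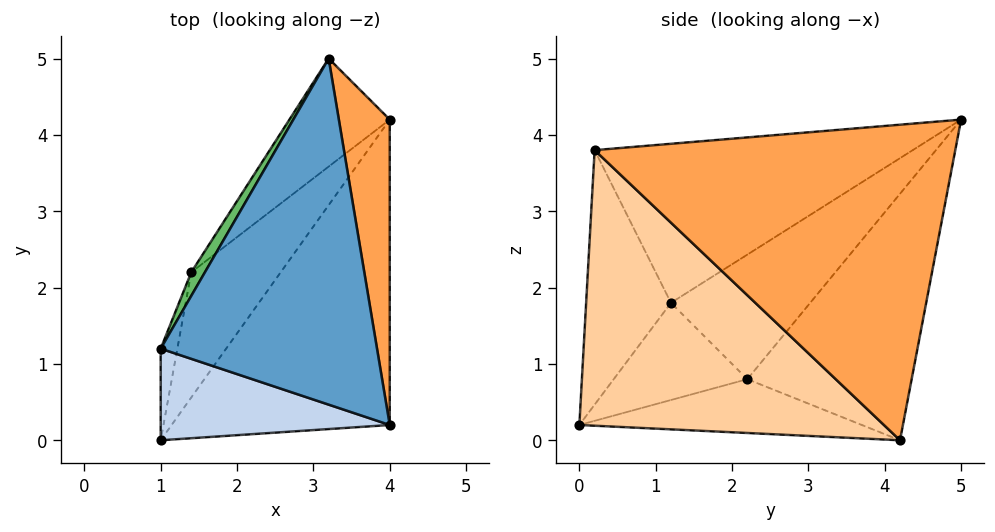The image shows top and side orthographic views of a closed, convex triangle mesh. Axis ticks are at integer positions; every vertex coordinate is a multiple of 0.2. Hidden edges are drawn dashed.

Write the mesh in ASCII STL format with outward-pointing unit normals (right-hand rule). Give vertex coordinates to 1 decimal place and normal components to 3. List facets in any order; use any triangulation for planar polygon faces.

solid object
 facet normal -0.584 -0.164 0.795
  outer loop
   vertex 4.0 0.2 3.8
   vertex 3.2 5.0 4.2
   vertex 1.0 1.2 1.8
  endloop
 endfacet
 facet normal -0.555 -0.666 0.499
  outer loop
   vertex 4.0 0.2 3.8
   vertex 1.0 1.2 1.8
   vertex 1.0 0.0 0.2
  endloop
 endfacet
 facet normal 0.976 0.150 0.157
  outer loop
   vertex 4.0 0.2 3.8
   vertex 4.0 4.2 0.0
   vertex 3.2 5.0 4.2
  endloop
 endfacet
 facet normal 0.675 -0.508 -0.535
  outer loop
   vertex 4.0 0.2 3.8
   vertex 1.0 0.0 0.2
   vertex 4.0 4.2 0.0
  endloop
 endfacet
 facet normal -0.887 0.452 0.097
  outer loop
   vertex 1.4 2.2 0.8
   vertex 1.0 1.2 1.8
   vertex 3.2 5.0 4.2
  endloop
 endfacet
 facet normal -0.638 0.725 -0.260
  outer loop
   vertex 1.4 2.2 0.8
   vertex 3.2 5.0 4.2
   vertex 4.0 4.2 0.0
  endloop
 endfacet
 facet normal -0.962 0.220 -0.165
  outer loop
   vertex 1.4 2.2 0.8
   vertex 1.0 0.0 0.2
   vertex 1.0 1.2 1.8
  endloop
 endfacet
 facet normal -0.490 0.311 -0.814
  outer loop
   vertex 1.4 2.2 0.8
   vertex 4.0 4.2 0.0
   vertex 1.0 0.0 0.2
  endloop
 endfacet
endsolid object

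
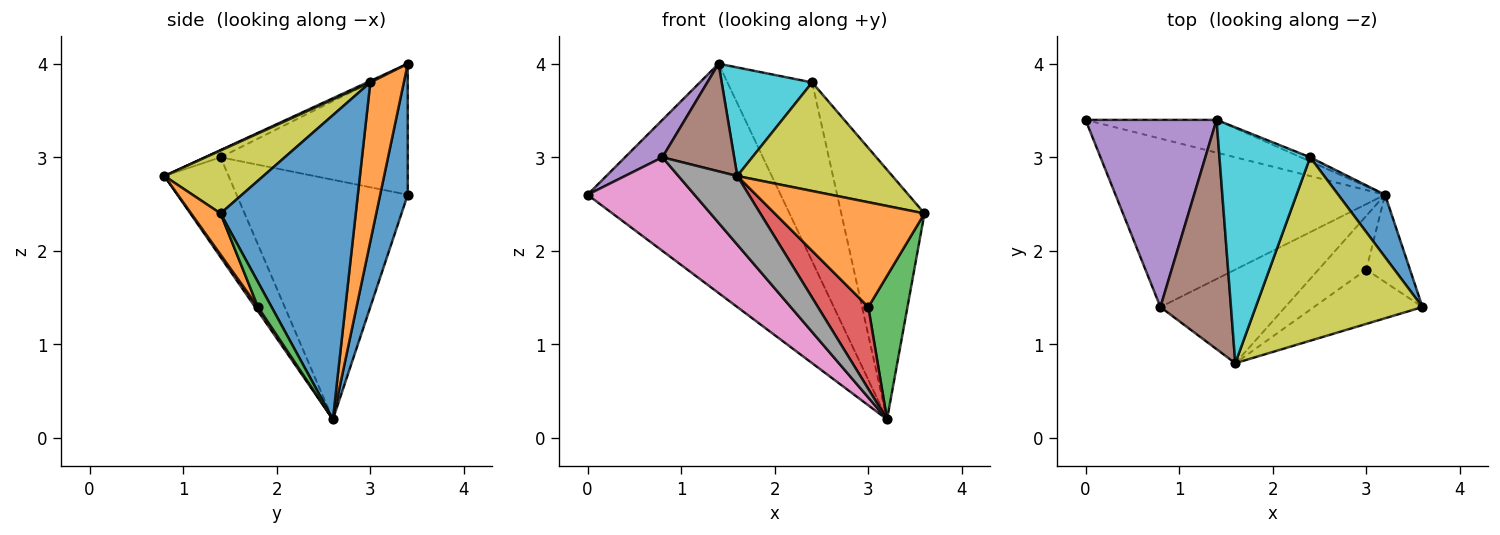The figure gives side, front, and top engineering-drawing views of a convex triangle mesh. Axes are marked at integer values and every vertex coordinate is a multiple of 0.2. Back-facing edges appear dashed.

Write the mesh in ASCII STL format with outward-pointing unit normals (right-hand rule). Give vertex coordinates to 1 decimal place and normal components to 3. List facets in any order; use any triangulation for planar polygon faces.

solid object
 facet normal 0.140 0.980 -0.140
  outer loop
   vertex 1.4 3.4 4.0
   vertex 3.2 2.6 0.2
   vertex 0.0 3.4 2.6
  endloop
 endfacet
 facet normal 0.172 -0.875 -0.453
  outer loop
   vertex 3.0 1.8 1.4
   vertex 3.6 1.4 2.4
   vertex 1.6 0.8 2.8
  endloop
 endfacet
 facet normal 0.285 -0.819 -0.498
  outer loop
   vertex 3.0 1.8 1.4
   vertex 3.2 2.6 0.2
   vertex 3.6 1.4 2.4
  endloop
 endfacet
 facet normal 0.048 -0.835 -0.549
  outer loop
   vertex 3.0 1.8 1.4
   vertex 1.6 0.8 2.8
   vertex 3.2 2.6 0.2
  endloop
 endfacet
 facet normal -0.700 -0.140 0.700
  outer loop
   vertex 0.8 1.4 3.0
   vertex 1.4 3.4 4.0
   vertex 0.0 3.4 2.6
  endloop
 endfacet
 facet normal -0.092 -0.423 0.901
  outer loop
   vertex 0.8 1.4 3.0
   vertex 1.6 0.8 2.8
   vertex 1.4 3.4 4.0
  endloop
 endfacet
 facet normal -0.614 -0.383 -0.690
  outer loop
   vertex 0.8 1.4 3.0
   vertex 0.0 3.4 2.6
   vertex 3.2 2.6 0.2
  endloop
 endfacet
 facet normal -0.542 -0.497 -0.678
  outer loop
   vertex 0.8 1.4 3.0
   vertex 3.2 2.6 0.2
   vertex 1.6 0.8 2.8
  endloop
 endfacet
 facet normal 0.309 -0.484 0.818
  outer loop
   vertex 2.4 3.0 3.8
   vertex 1.6 0.8 2.8
   vertex 3.6 1.4 2.4
  endloop
 endfacet
 facet normal 0.014 -0.418 0.908
  outer loop
   vertex 2.4 3.0 3.8
   vertex 1.4 3.4 4.0
   vertex 1.6 0.8 2.8
  endloop
 endfacet
 facet normal 0.844 0.520 0.130
  outer loop
   vertex 2.4 3.0 3.8
   vertex 3.6 1.4 2.4
   vertex 3.2 2.6 0.2
  endloop
 endfacet
 facet normal 0.368 0.930 -0.022
  outer loop
   vertex 2.4 3.0 3.8
   vertex 3.2 2.6 0.2
   vertex 1.4 3.4 4.0
  endloop
 endfacet
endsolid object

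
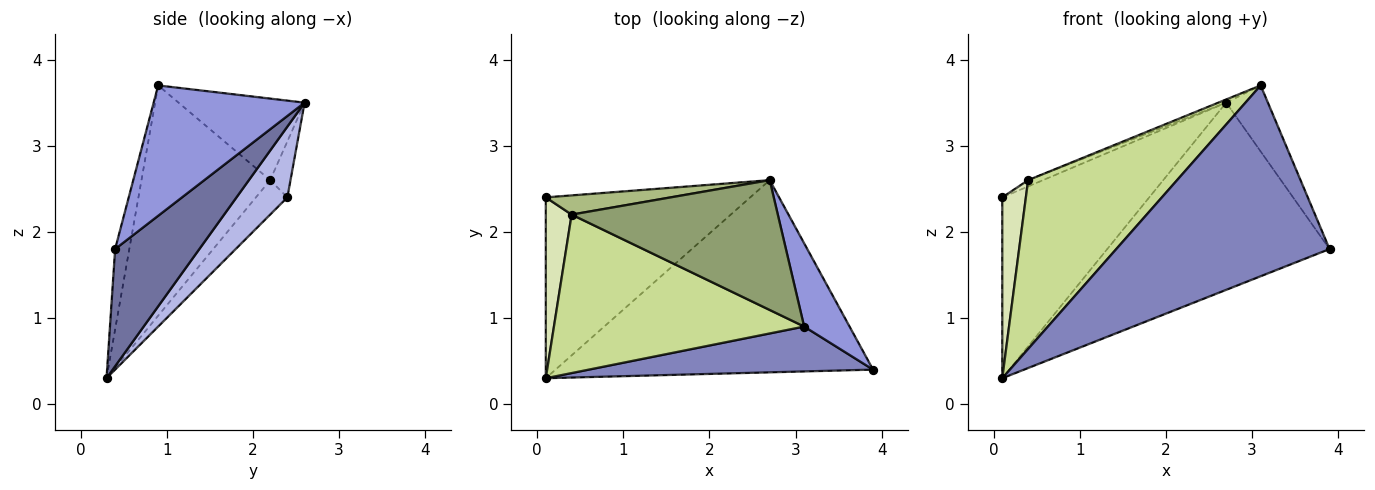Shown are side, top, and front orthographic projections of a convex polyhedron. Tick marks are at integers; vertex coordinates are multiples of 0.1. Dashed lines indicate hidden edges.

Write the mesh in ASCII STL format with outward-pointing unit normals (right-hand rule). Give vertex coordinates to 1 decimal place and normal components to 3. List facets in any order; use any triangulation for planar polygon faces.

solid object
 facet normal 0.256 0.675 -0.693
  outer loop
   vertex 2.7 2.6 3.5
   vertex 3.9 0.4 1.8
   vertex 0.1 0.3 0.3
  endloop
 endfacet
 facet normal -0.065 -0.971 0.228
  outer loop
   vertex 3.1 0.9 3.7
   vertex 0.1 0.3 0.3
   vertex 3.9 0.4 1.8
  endloop
 endfacet
 facet normal 0.914 0.252 0.318
  outer loop
   vertex 3.1 0.9 3.7
   vertex 3.9 0.4 1.8
   vertex 2.7 2.6 3.5
  endloop
 endfacet
 facet normal 0.238 0.687 -0.687
  outer loop
   vertex 0.1 2.4 2.4
   vertex 2.7 2.6 3.5
   vertex 0.1 0.3 0.3
  endloop
 endfacet
 facet normal -0.368 0.023 0.930
  outer loop
   vertex 0.4 2.2 2.6
   vertex 3.1 0.9 3.7
   vertex 2.7 2.6 3.5
  endloop
 endfacet
 facet normal -0.392 0.286 0.874
  outer loop
   vertex 0.4 2.2 2.6
   vertex 2.7 2.6 3.5
   vertex 0.1 2.4 2.4
  endloop
 endfacet
 facet normal -0.533 -0.617 0.579
  outer loop
   vertex 0.4 2.2 2.6
   vertex 0.1 0.3 0.3
   vertex 3.1 0.9 3.7
  endloop
 endfacet
 facet normal -0.686 -0.514 0.514
  outer loop
   vertex 0.4 2.2 2.6
   vertex 0.1 2.4 2.4
   vertex 0.1 0.3 0.3
  endloop
 endfacet
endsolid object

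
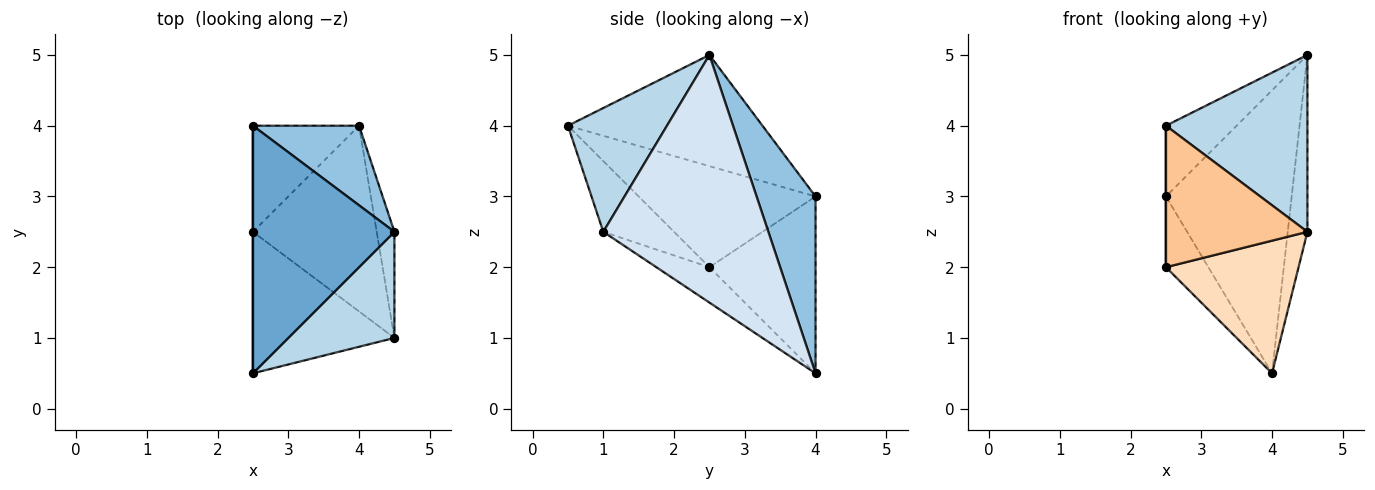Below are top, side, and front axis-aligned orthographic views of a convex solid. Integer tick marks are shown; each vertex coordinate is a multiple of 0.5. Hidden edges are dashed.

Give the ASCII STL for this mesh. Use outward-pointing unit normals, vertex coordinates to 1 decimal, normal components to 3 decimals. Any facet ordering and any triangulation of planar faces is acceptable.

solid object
 facet normal -0.603 0.219 0.767
  outer loop
   vertex 2.5 0.5 4.0
   vertex 4.5 2.5 5.0
   vertex 2.5 4.0 3.0
  endloop
 endfacet
 facet normal 0.411 0.877 0.247
  outer loop
   vertex 4.0 4.0 0.5
   vertex 2.5 4.0 3.0
   vertex 4.5 2.5 5.0
  endloop
 endfacet
 facet normal 0.515 -0.735 0.441
  outer loop
   vertex 4.5 1.0 2.5
   vertex 4.5 2.5 5.0
   vertex 2.5 0.5 4.0
  endloop
 endfacet
 facet normal 0.990 0.118 -0.071
  outer loop
   vertex 4.5 1.0 2.5
   vertex 4.0 4.0 0.5
   vertex 4.5 2.5 5.0
  endloop
 endfacet
 facet normal -1.000 0.000 0.000
  outer loop
   vertex 2.5 2.5 2.0
   vertex 2.5 0.5 4.0
   vertex 2.5 4.0 3.0
  endloop
 endfacet
 facet normal -0.811 0.324 -0.487
  outer loop
   vertex 2.5 2.5 2.0
   vertex 2.5 4.0 3.0
   vertex 4.0 4.0 0.5
  endloop
 endfacet
 facet normal -0.333 -0.667 -0.667
  outer loop
   vertex 2.5 2.5 2.0
   vertex 4.5 1.0 2.5
   vertex 2.5 0.5 4.0
  endloop
 endfacet
 facet normal -0.226 -0.566 -0.793
  outer loop
   vertex 2.5 2.5 2.0
   vertex 4.0 4.0 0.5
   vertex 4.5 1.0 2.5
  endloop
 endfacet
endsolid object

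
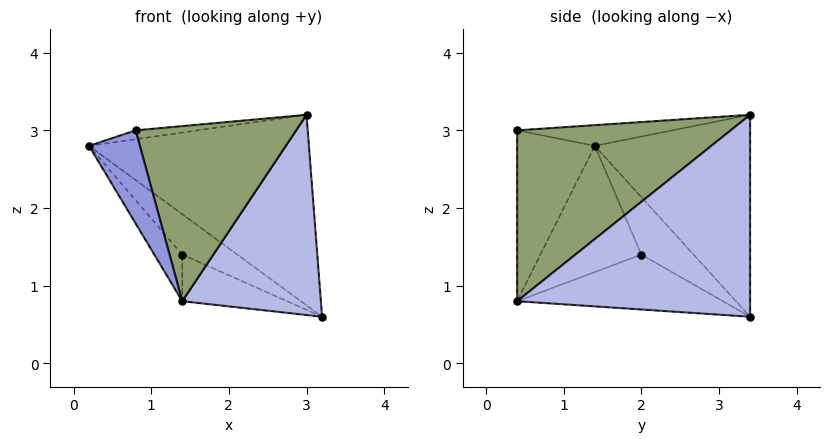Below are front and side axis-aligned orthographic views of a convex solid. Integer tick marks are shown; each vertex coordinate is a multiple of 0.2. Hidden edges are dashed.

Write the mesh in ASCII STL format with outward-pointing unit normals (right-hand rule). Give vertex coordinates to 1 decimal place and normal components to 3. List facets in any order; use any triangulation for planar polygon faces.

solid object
 facet normal -0.576 0.816 -0.044
  outer loop
   vertex 3.0 3.4 3.2
   vertex 3.2 3.4 0.6
   vertex 0.2 1.4 2.8
  endloop
 endfacet
 facet normal -0.196 0.078 0.978
  outer loop
   vertex 3.0 3.4 3.2
   vertex 0.2 1.4 2.8
   vertex 0.8 0.4 3.0
  endloop
 endfacet
 facet normal -0.816 -0.534 -0.222
  outer loop
   vertex 1.4 0.4 0.8
   vertex 0.8 0.4 3.0
   vertex 0.2 1.4 2.8
  endloop
 endfacet
 facet normal 0.858 -0.510 0.066
  outer loop
   vertex 1.4 0.4 0.8
   vertex 3.2 3.4 0.6
   vertex 3.0 3.4 3.2
  endloop
 endfacet
 facet normal 0.781 -0.587 0.213
  outer loop
   vertex 1.4 0.4 0.8
   vertex 3.0 3.4 3.2
   vertex 0.8 0.4 3.0
  endloop
 endfacet
 facet normal -0.663 0.699 -0.269
  outer loop
   vertex 1.4 2.0 1.4
   vertex 0.2 1.4 2.8
   vertex 3.2 3.4 0.6
  endloop
 endfacet
 facet normal -0.785 0.217 -0.580
  outer loop
   vertex 1.4 2.0 1.4
   vertex 1.4 0.4 0.8
   vertex 0.2 1.4 2.8
  endloop
 endfacet
 facet normal -0.568 0.289 -0.771
  outer loop
   vertex 1.4 2.0 1.4
   vertex 3.2 3.4 0.6
   vertex 1.4 0.4 0.8
  endloop
 endfacet
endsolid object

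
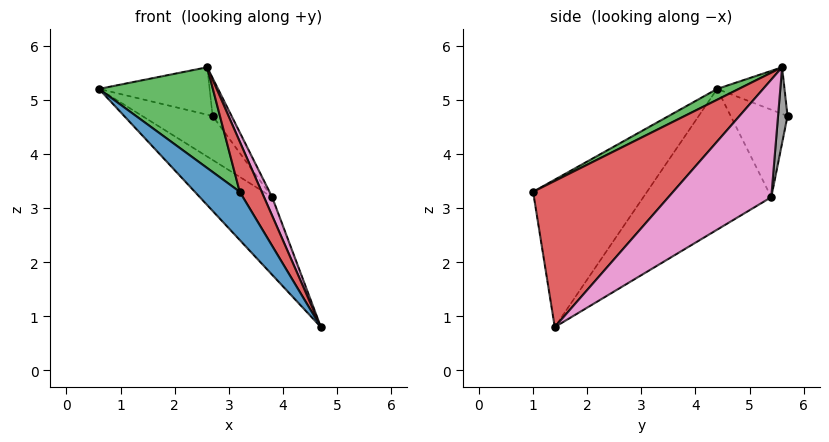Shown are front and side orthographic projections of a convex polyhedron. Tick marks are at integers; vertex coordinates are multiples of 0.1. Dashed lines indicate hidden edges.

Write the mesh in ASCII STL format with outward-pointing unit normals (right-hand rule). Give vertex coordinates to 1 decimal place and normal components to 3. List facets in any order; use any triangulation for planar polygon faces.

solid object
 facet normal -0.792 -0.312 -0.525
  outer loop
   vertex 3.2 1.0 3.3
   vertex 0.6 4.4 5.2
   vertex 4.7 1.4 0.8
  endloop
 endfacet
 facet normal -0.520 0.854 0.037
  outer loop
   vertex 2.6 5.6 5.6
   vertex 2.7 5.7 4.7
   vertex 0.6 4.4 5.2
  endloop
 endfacet
 facet normal 0.083 -0.437 0.896
  outer loop
   vertex 2.6 5.6 5.6
   vertex 0.6 4.4 5.2
   vertex 3.2 1.0 3.3
  endloop
 endfacet
 facet normal 0.859 -0.135 0.494
  outer loop
   vertex 2.6 5.6 5.6
   vertex 3.2 1.0 3.3
   vertex 4.7 1.4 0.8
  endloop
 endfacet
 facet normal -0.572 0.323 -0.754
  outer loop
   vertex 3.8 5.4 3.2
   vertex 4.7 1.4 0.8
   vertex 0.6 4.4 5.2
  endloop
 endfacet
 facet normal -0.535 0.662 -0.525
  outer loop
   vertex 3.8 5.4 3.2
   vertex 0.6 4.4 5.2
   vertex 2.7 5.7 4.7
  endloop
 endfacet
 facet normal 0.890 -0.070 0.451
  outer loop
   vertex 3.8 5.4 3.2
   vertex 2.6 5.6 5.6
   vertex 4.7 1.4 0.8
  endloop
 endfacet
 facet normal 0.442 0.885 0.147
  outer loop
   vertex 3.8 5.4 3.2
   vertex 2.7 5.7 4.7
   vertex 2.6 5.6 5.6
  endloop
 endfacet
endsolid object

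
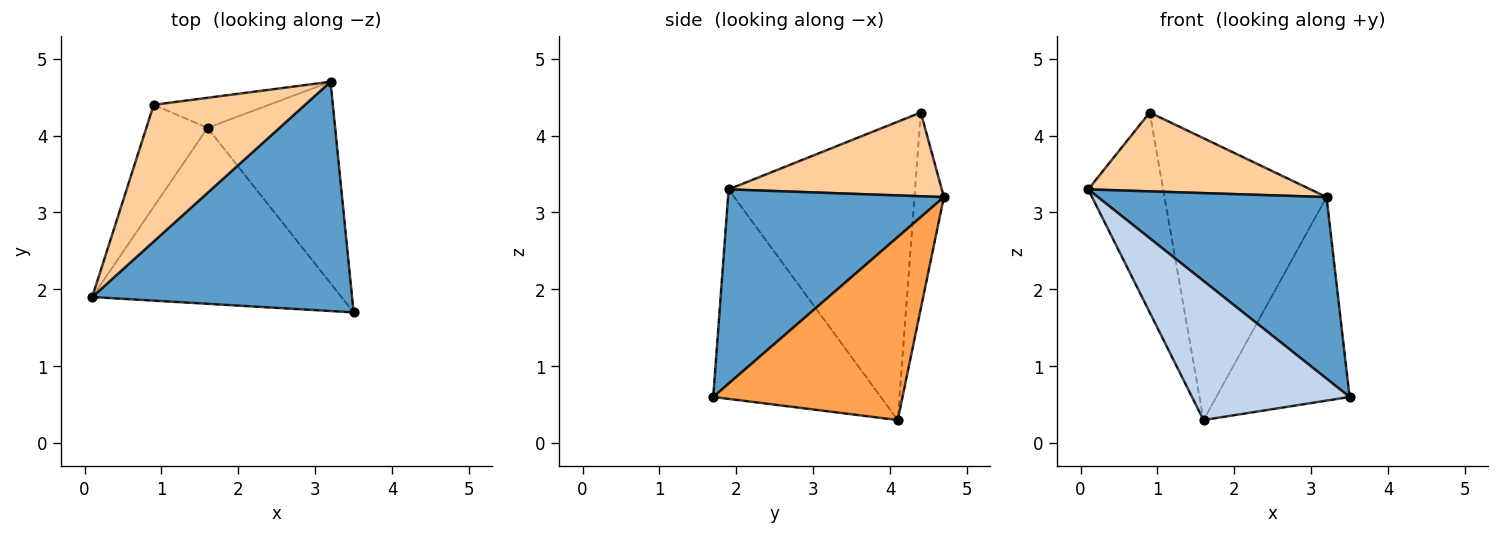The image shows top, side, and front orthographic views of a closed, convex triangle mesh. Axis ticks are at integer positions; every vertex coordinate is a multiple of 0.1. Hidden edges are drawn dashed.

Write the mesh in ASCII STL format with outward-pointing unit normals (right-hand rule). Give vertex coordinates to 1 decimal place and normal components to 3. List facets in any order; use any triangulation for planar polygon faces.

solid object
 facet normal 0.506 -0.536 0.676
  outer loop
   vertex 3.2 4.7 3.2
   vertex 0.1 1.9 3.3
   vertex 3.5 1.7 0.6
  endloop
 endfacet
 facet normal -0.551 -0.518 -0.655
  outer loop
   vertex 1.6 4.1 0.3
   vertex 3.5 1.7 0.6
   vertex 0.1 1.9 3.3
  endloop
 endfacet
 facet normal 0.710 0.500 -0.495
  outer loop
   vertex 1.6 4.1 0.3
   vertex 3.2 4.7 3.2
   vertex 3.5 1.7 0.6
  endloop
 endfacet
 facet normal 0.432 -0.451 0.781
  outer loop
   vertex 0.9 4.4 4.3
   vertex 0.1 1.9 3.3
   vertex 3.2 4.7 3.2
  endloop
 endfacet
 facet normal -0.911 0.366 -0.187
  outer loop
   vertex 0.9 4.4 4.3
   vertex 1.6 4.1 0.3
   vertex 0.1 1.9 3.3
  endloop
 endfacet
 facet normal -0.178 0.979 -0.104
  outer loop
   vertex 0.9 4.4 4.3
   vertex 3.2 4.7 3.2
   vertex 1.6 4.1 0.3
  endloop
 endfacet
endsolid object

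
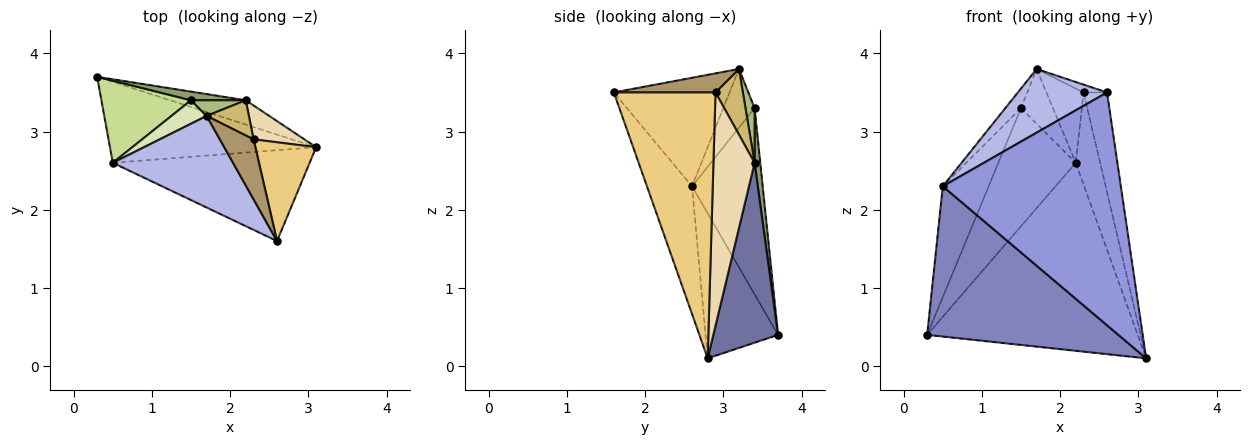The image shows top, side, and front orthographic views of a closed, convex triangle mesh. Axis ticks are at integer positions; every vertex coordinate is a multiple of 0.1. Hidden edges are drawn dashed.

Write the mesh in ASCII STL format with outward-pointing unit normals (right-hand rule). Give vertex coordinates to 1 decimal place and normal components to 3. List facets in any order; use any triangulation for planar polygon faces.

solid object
 facet normal 0.292 0.949 -0.123
  outer loop
   vertex 2.2 3.4 2.6
   vertex 3.1 2.8 0.1
   vertex 0.3 3.7 0.4
  endloop
 endfacet
 facet normal -0.317 -0.835 -0.450
  outer loop
   vertex 0.5 2.6 2.3
   vertex 0.3 3.7 0.4
   vertex 3.1 2.8 0.1
  endloop
 endfacet
 facet normal -0.230 -0.907 -0.354
  outer loop
   vertex 0.5 2.6 2.3
   vertex 3.1 2.8 0.1
   vertex 2.6 1.6 3.5
  endloop
 endfacet
 facet normal -0.595 -0.459 0.660
  outer loop
   vertex 0.5 2.6 2.3
   vertex 2.6 1.6 3.5
   vertex 1.7 3.2 3.8
  endloop
 endfacet
 facet normal 0.073 0.995 0.073
  outer loop
   vertex 1.5 3.4 3.3
   vertex 2.2 3.4 2.6
   vertex 0.3 3.7 0.4
  endloop
 endfacet
 facet normal 0.265 0.927 0.265
  outer loop
   vertex 1.5 3.4 3.3
   vertex 1.7 3.2 3.8
   vertex 2.2 3.4 2.6
  endloop
 endfacet
 facet normal -0.778 0.505 0.374
  outer loop
   vertex 1.5 3.4 3.3
   vertex 0.3 3.7 0.4
   vertex 0.5 2.6 2.3
  endloop
 endfacet
 facet normal -0.788 0.394 0.473
  outer loop
   vertex 1.5 3.4 3.3
   vertex 0.5 2.6 2.3
   vertex 1.7 3.2 3.8
  endloop
 endfacet
 facet normal 0.489 0.113 0.865
  outer loop
   vertex 2.3 2.9 3.5
   vertex 1.7 3.2 3.8
   vertex 2.6 1.6 3.5
  endloop
 endfacet
 facet normal 0.554 0.752 0.356
  outer loop
   vertex 2.3 2.9 3.5
   vertex 2.2 3.4 2.6
   vertex 1.7 3.2 3.8
  endloop
 endfacet
 facet normal 0.951 0.219 0.217
  outer loop
   vertex 2.3 2.9 3.5
   vertex 2.6 1.6 3.5
   vertex 3.1 2.8 0.1
  endloop
 endfacet
 facet normal 0.846 0.501 0.184
  outer loop
   vertex 2.3 2.9 3.5
   vertex 3.1 2.8 0.1
   vertex 2.2 3.4 2.6
  endloop
 endfacet
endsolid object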